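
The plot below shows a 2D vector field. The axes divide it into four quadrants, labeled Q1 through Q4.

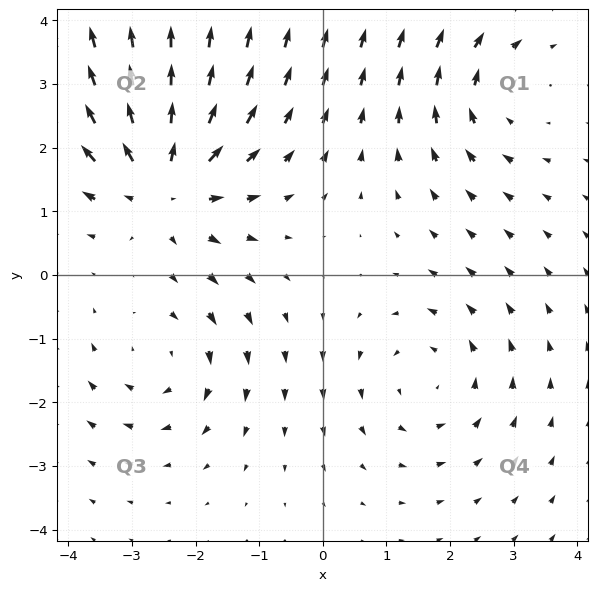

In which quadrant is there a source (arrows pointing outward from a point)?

Q2

The source sits at approximately (-2.5, 1.5), which lies in quadrant Q2. The divergence there is about +4, positive as expected for a source.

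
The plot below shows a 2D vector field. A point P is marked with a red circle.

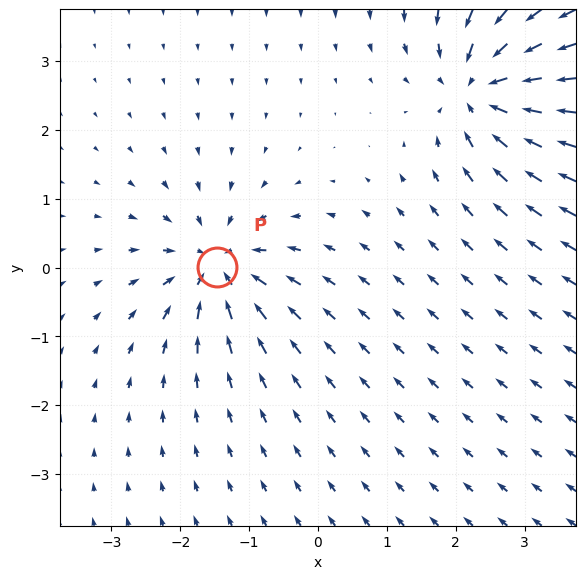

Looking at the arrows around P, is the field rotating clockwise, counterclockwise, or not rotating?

not rotating

Near P at (-1.5, 0.0) the arrows show no circulation. The curl there is ≈0.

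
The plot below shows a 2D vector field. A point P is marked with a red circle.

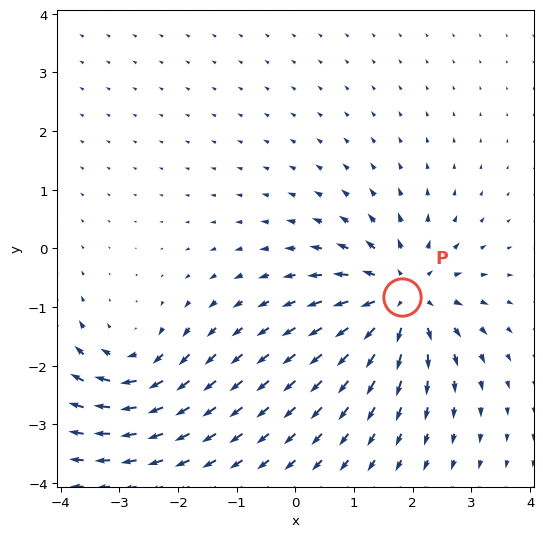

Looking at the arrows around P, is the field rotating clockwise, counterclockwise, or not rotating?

not rotating

Near P at (1.8, -0.8) the arrows show no circulation. The curl there is ≈0.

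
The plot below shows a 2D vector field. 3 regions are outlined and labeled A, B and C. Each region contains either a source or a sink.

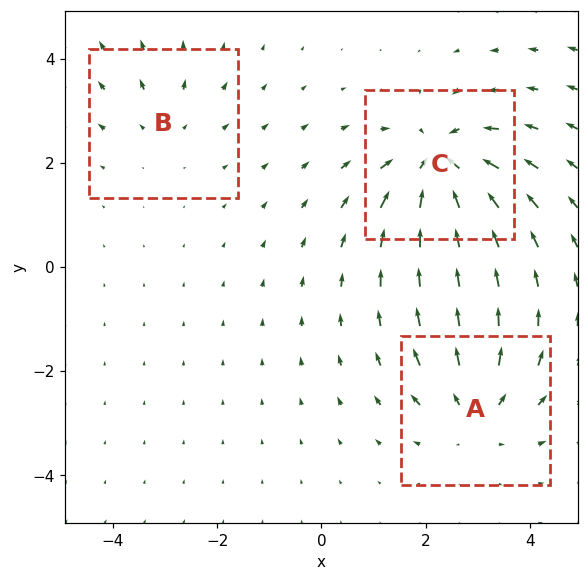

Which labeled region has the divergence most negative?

C

Divergence at each region's feature centre — A: about +4, B: about +2, C: about -5. Region C is most negative.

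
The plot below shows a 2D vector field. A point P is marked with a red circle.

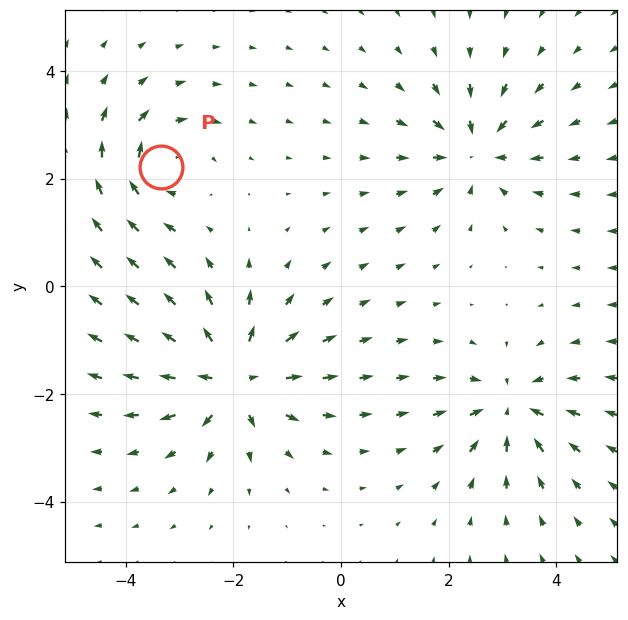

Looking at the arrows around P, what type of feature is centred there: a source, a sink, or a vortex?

vortex

At P (-3.3, 2.2) the arrows circulate clockwise. Divergence ≈0, curl about -4 — near-zero divergence with nonzero curl is a vortex.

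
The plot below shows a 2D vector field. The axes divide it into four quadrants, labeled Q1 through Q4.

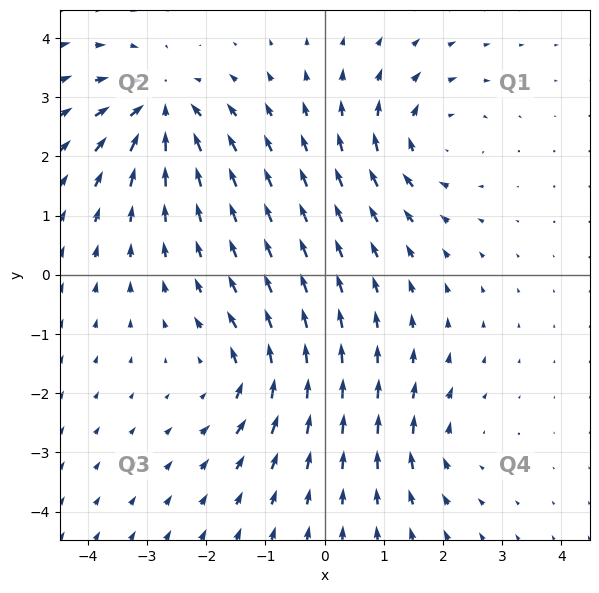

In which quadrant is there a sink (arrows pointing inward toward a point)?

The sink sits at approximately (-2.8, 2.8), which lies in quadrant Q2. The divergence there is about -6, negative as expected for a sink.

Q2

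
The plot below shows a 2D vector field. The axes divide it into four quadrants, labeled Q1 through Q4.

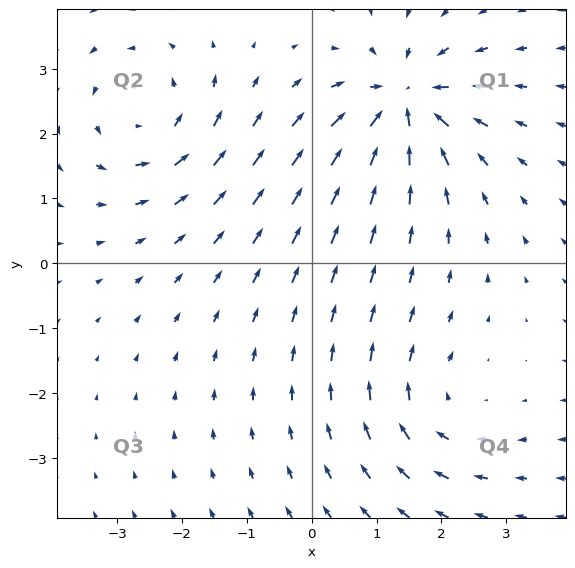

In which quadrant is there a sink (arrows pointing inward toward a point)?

The sink sits at approximately (1.4, 2.5), which lies in quadrant Q1. The divergence there is about -6, negative as expected for a sink.

Q1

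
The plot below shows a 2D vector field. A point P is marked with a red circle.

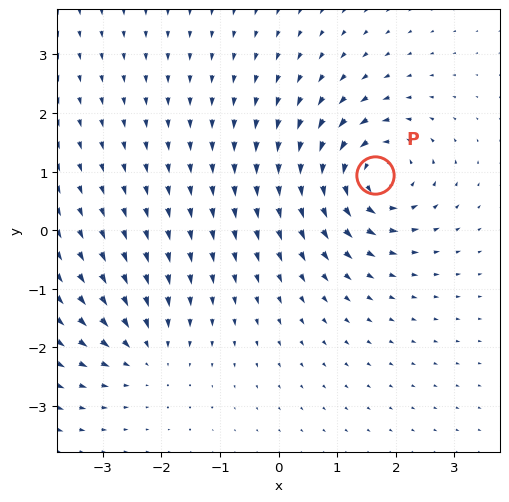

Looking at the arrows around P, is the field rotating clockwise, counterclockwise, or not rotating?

Near P at (1.6, 0.9) the arrows circulate counterclockwise. The curl (z-component) there is about +6; positive curl means counterclockwise rotation.

counterclockwise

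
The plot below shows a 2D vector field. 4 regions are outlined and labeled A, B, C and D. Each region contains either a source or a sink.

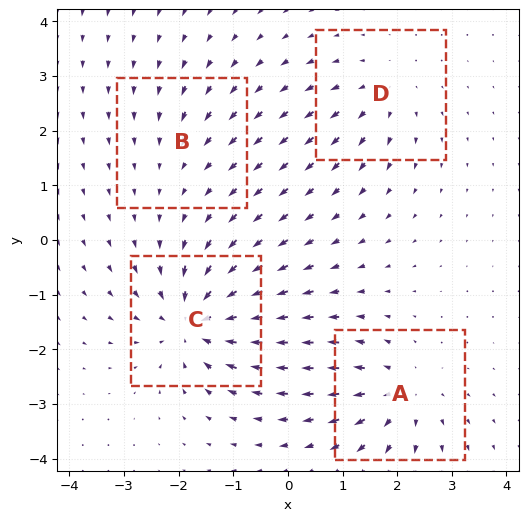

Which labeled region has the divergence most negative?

Divergence at each region's feature centre — A: about +5, B: about -2, C: about -8, D: about +4. Region C is most negative.

C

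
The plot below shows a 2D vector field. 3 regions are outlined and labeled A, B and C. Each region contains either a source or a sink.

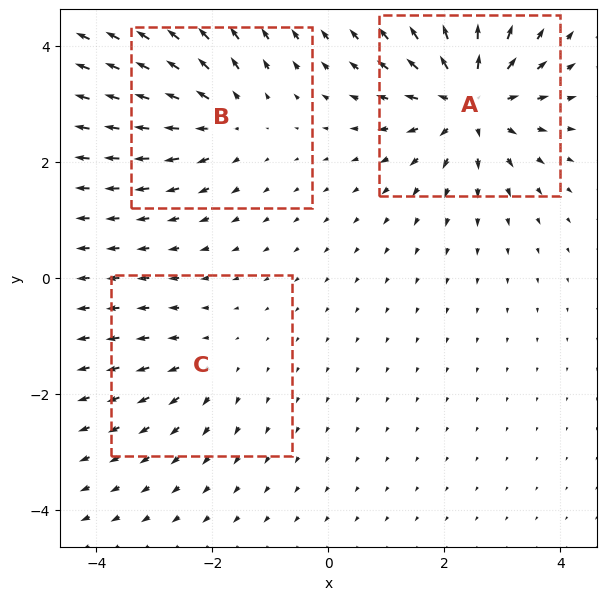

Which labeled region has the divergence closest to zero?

C

Divergence at each region's feature centre — A: about +6, B: about +3, C: about +2. Region C is closest to zero.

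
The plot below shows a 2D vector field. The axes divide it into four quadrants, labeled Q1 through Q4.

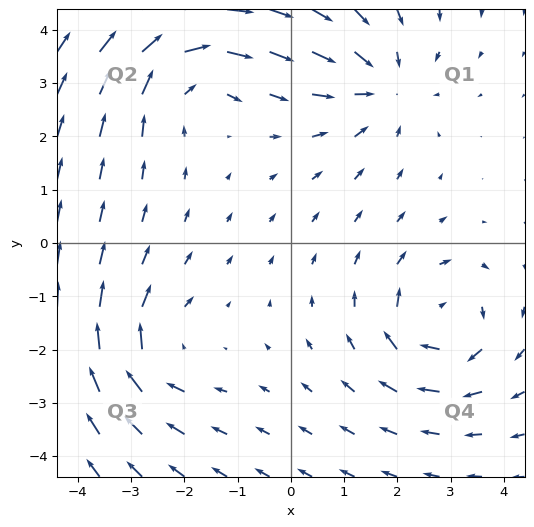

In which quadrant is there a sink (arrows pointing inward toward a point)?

The sink sits at approximately (1.7, 3.0), which lies in quadrant Q1. The divergence there is about -4, negative as expected for a sink.

Q1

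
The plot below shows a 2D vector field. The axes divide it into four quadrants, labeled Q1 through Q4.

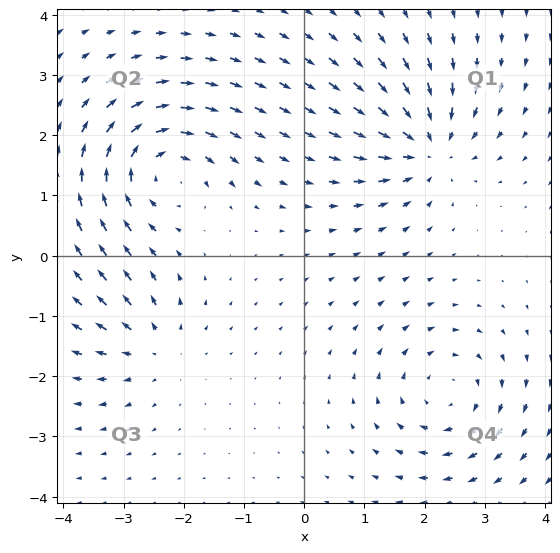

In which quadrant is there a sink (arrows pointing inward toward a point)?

The sink sits at approximately (2.0, 1.8), which lies in quadrant Q1. The divergence there is about -5, negative as expected for a sink.

Q1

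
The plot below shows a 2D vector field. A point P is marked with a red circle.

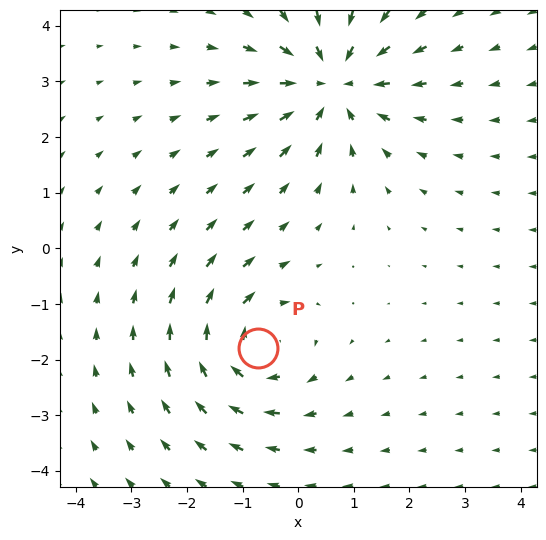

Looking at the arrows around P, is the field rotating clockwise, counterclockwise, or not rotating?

Near P at (-0.7, -1.8) the arrows circulate clockwise. The curl (z-component) there is about -4; negative curl means clockwise rotation.

clockwise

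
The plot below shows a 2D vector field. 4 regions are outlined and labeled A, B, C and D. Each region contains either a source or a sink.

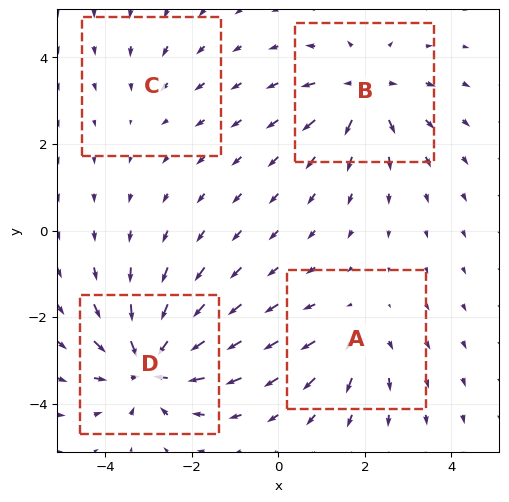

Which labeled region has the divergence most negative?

Divergence at each region's feature centre — A: about +4, B: about +6, C: about -2, D: about -7. Region D is most negative.

D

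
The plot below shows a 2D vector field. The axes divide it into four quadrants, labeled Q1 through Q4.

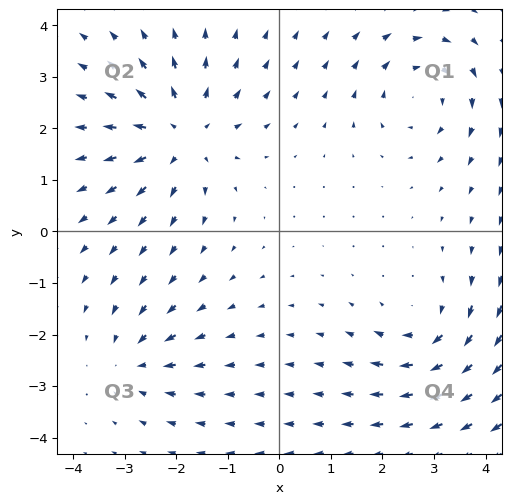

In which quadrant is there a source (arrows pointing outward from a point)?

Q2

The source sits at approximately (-1.9, 1.9), which lies in quadrant Q2. The divergence there is about +4, positive as expected for a source.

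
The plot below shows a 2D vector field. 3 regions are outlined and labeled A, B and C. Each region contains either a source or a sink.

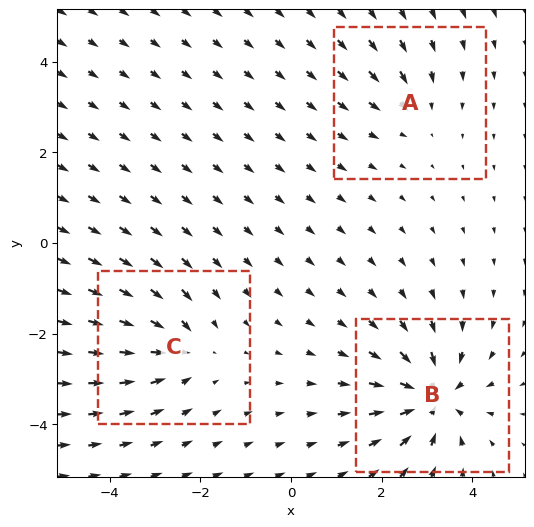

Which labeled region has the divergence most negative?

B

Divergence at each region's feature centre — A: about -2, B: about -5, C: about -3. Region B is most negative.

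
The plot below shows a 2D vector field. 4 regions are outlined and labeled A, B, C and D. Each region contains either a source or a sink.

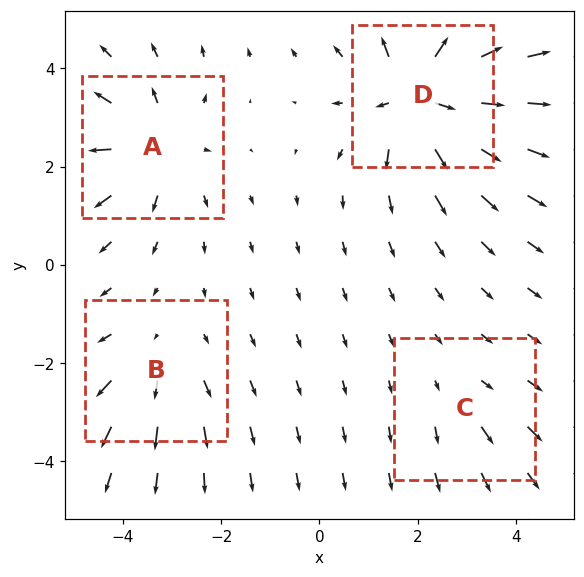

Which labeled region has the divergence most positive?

Divergence at each region's feature centre — A: about +5, B: about +3, C: about +2, D: about +7. Region D is most positive.

D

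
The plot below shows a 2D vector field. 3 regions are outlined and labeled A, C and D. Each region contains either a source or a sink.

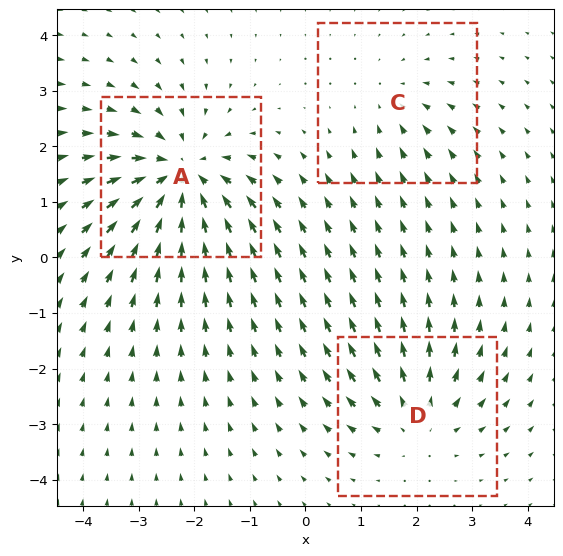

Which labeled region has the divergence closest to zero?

Divergence at each region's feature centre — A: about -5, C: about -2, D: about +3. Region C is closest to zero.

C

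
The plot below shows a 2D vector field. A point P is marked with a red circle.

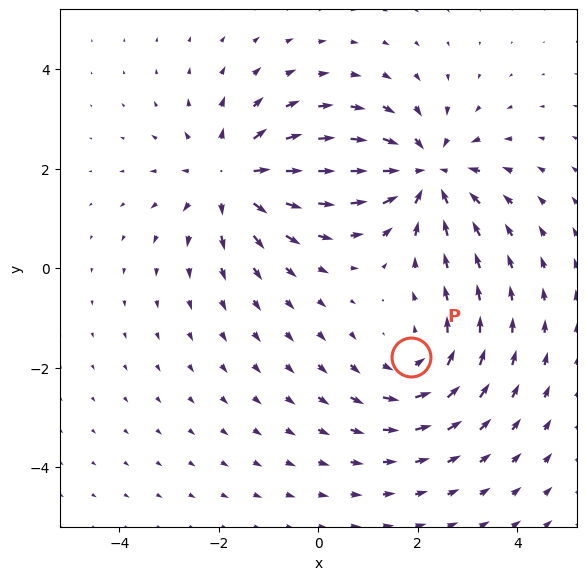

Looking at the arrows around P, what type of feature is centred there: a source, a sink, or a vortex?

vortex

At P (1.9, -1.8) the arrows circulate counterclockwise. Divergence ≈0, curl about +3 — near-zero divergence with nonzero curl is a vortex.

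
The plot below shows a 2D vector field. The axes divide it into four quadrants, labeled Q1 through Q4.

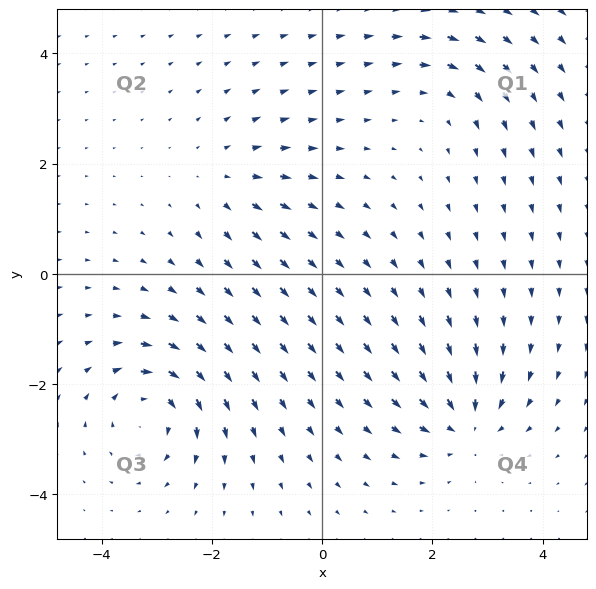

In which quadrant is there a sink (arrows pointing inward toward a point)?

The sink sits at approximately (2.6, -2.7), which lies in quadrant Q4. The divergence there is about -5, negative as expected for a sink.

Q4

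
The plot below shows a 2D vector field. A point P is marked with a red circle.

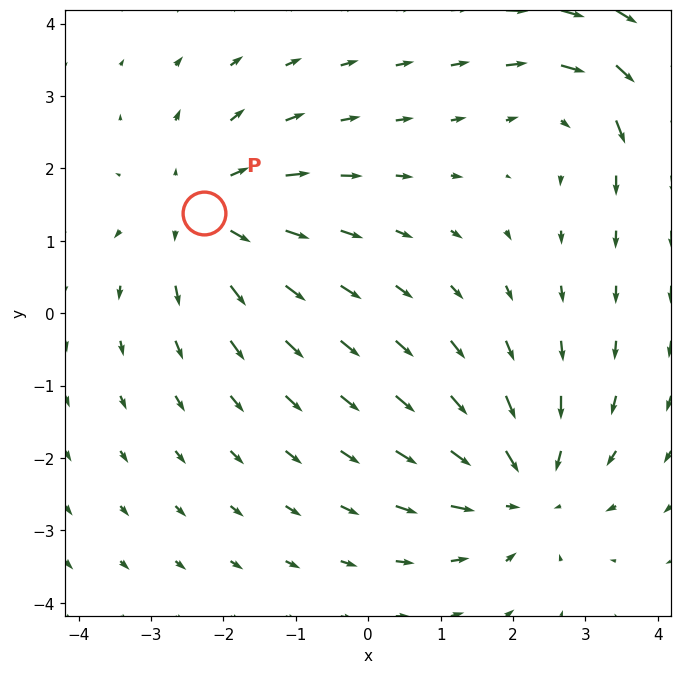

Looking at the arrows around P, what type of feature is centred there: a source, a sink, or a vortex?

At P (-2.3, 1.4) the arrows spread outward. Divergence about +3, curl ≈0 — positive divergence with near-zero curl is a source.

source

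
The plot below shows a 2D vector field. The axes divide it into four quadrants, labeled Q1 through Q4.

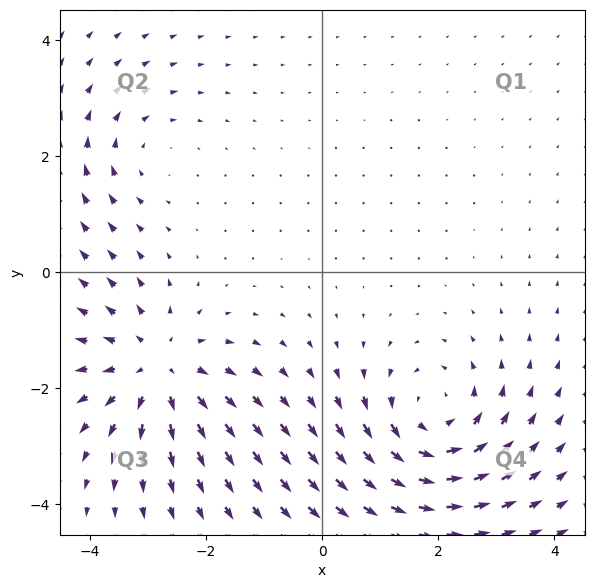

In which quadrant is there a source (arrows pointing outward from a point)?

Q3

The source sits at approximately (-2.8, -1.6), which lies in quadrant Q3. The divergence there is about +4, positive as expected for a source.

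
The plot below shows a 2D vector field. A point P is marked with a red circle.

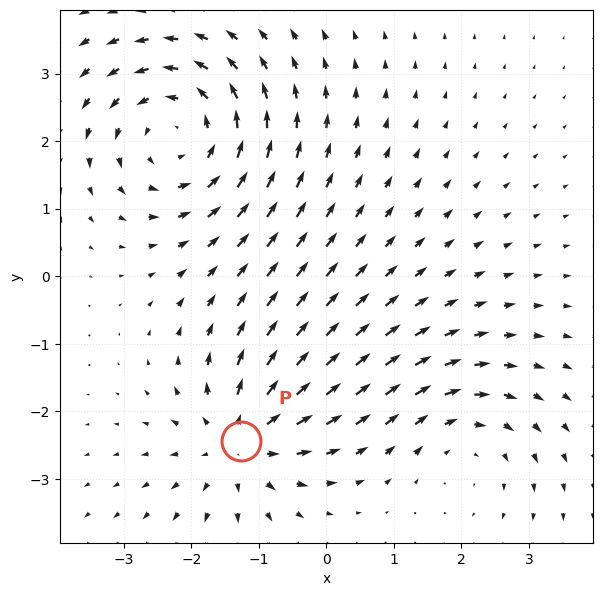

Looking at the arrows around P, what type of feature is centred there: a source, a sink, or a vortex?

At P (-1.3, -2.4) the arrows spread outward. Divergence about +4, curl ≈0 — positive divergence with near-zero curl is a source.

source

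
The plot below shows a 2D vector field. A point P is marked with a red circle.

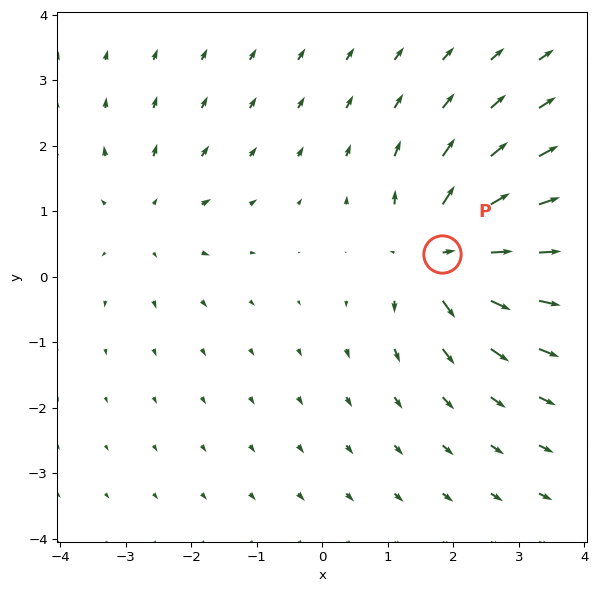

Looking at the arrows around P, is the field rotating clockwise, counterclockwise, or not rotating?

Near P at (1.8, 0.3) the arrows show no circulation. The curl there is ≈0.

not rotating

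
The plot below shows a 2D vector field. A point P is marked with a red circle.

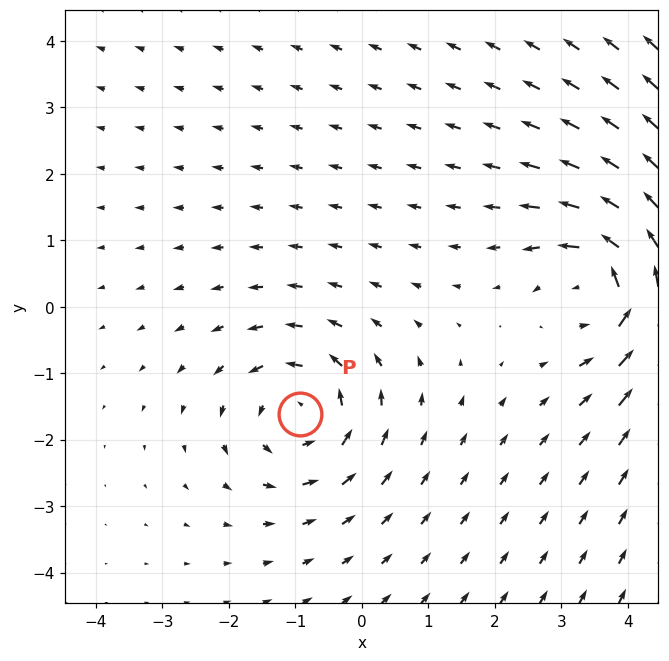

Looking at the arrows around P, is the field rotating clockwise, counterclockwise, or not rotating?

Near P at (-0.9, -1.6) the arrows circulate counterclockwise. The curl (z-component) there is about +4; positive curl means counterclockwise rotation.

counterclockwise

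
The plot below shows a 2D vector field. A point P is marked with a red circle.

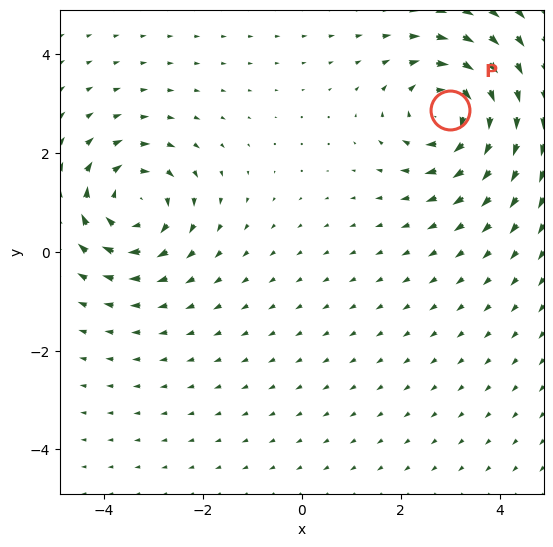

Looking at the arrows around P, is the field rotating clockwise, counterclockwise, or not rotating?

Near P at (3.0, 2.9) the arrows circulate clockwise. The curl (z-component) there is about -5; negative curl means clockwise rotation.

clockwise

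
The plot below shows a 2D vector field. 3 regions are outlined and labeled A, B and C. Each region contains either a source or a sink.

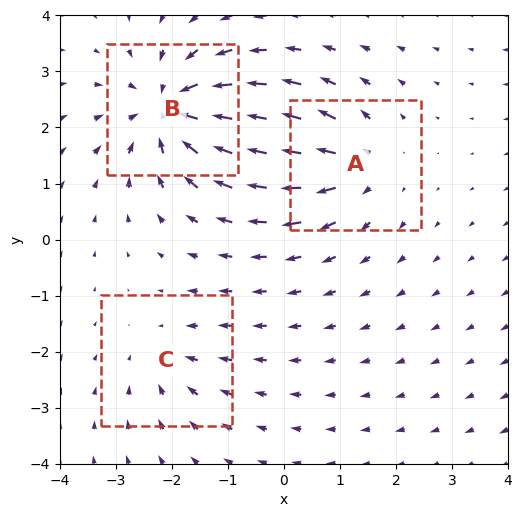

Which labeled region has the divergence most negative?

Divergence at each region's feature centre — A: about +3, B: about -5, C: about -2. Region B is most negative.

B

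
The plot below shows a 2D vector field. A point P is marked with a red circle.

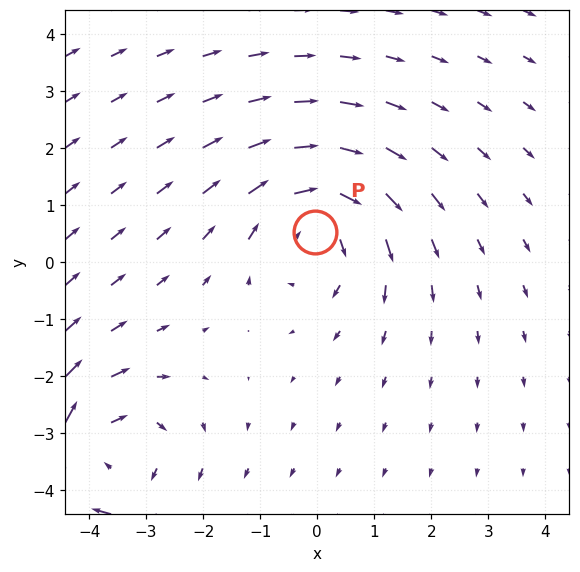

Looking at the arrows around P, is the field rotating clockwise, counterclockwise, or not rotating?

clockwise

Near P at (-0.0, 0.5) the arrows circulate clockwise. The curl (z-component) there is about -3; negative curl means clockwise rotation.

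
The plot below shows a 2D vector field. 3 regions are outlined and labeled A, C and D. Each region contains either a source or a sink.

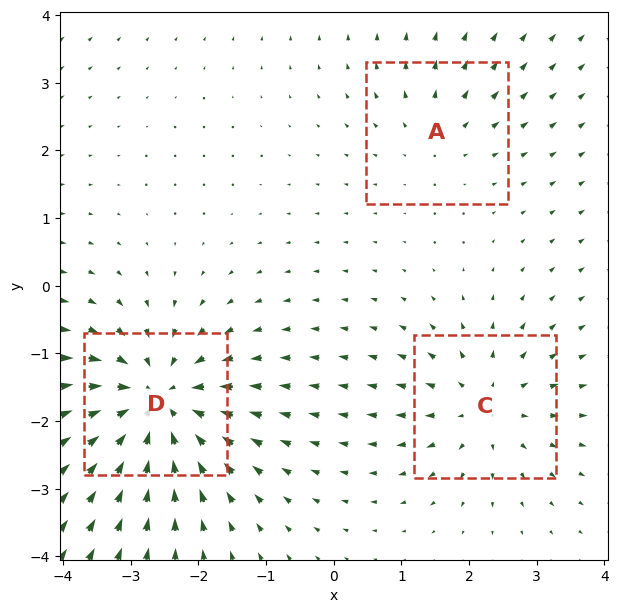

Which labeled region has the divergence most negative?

D

Divergence at each region's feature centre — A: about +2, C: about +3, D: about -6. Region D is most negative.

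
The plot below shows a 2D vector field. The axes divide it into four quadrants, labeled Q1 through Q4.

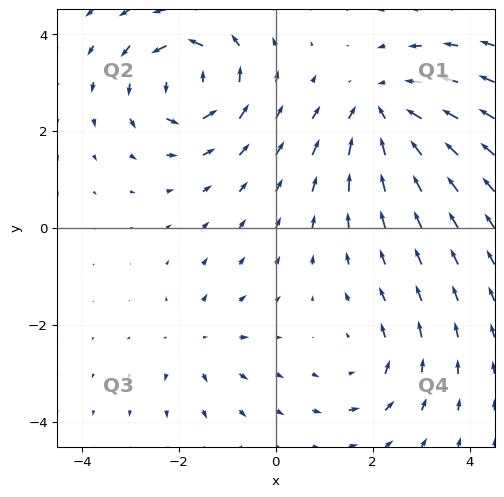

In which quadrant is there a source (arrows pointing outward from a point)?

Q3

The source sits at approximately (-1.6, -2.4), which lies in quadrant Q3. The divergence there is about +3, positive as expected for a source.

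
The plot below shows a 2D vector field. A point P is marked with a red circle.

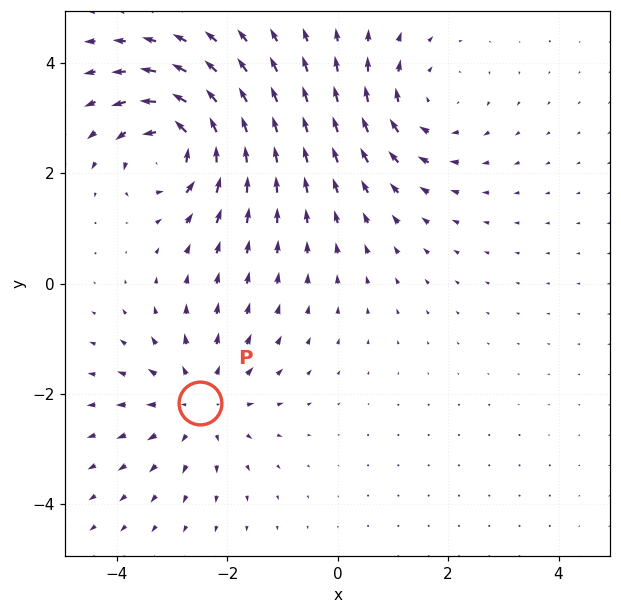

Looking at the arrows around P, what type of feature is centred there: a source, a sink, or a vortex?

source

At P (-2.5, -2.2) the arrows spread outward. Divergence about +3, curl ≈0 — positive divergence with near-zero curl is a source.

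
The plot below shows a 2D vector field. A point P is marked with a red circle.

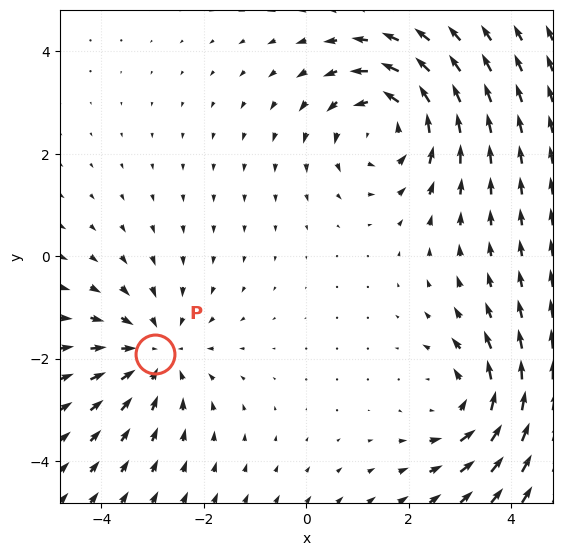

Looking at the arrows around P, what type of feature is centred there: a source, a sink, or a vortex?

sink

At P (-3.0, -1.9) the arrows converge inward. Divergence about -3, curl ≈0 — negative divergence with near-zero curl is a sink.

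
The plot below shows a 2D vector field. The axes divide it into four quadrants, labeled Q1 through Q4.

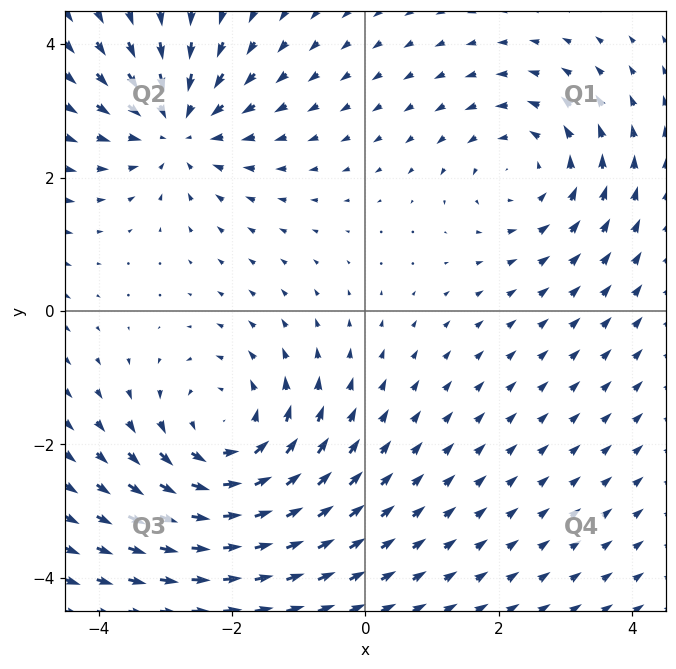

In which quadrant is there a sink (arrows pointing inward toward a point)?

The sink sits at approximately (-2.8, 2.8), which lies in quadrant Q2. The divergence there is about -4, negative as expected for a sink.

Q2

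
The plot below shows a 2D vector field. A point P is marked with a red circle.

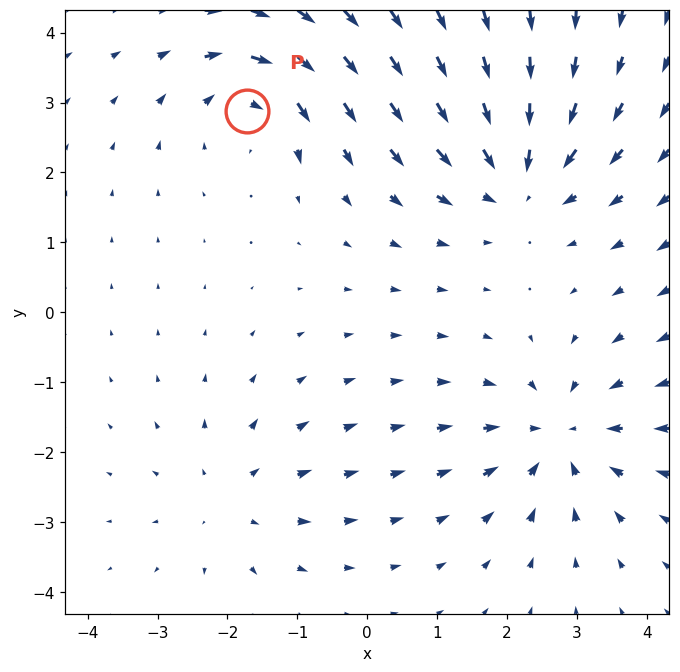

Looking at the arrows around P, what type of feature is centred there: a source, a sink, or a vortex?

vortex

At P (-1.7, 2.9) the arrows circulate clockwise. Divergence ≈0, curl about -5 — near-zero divergence with nonzero curl is a vortex.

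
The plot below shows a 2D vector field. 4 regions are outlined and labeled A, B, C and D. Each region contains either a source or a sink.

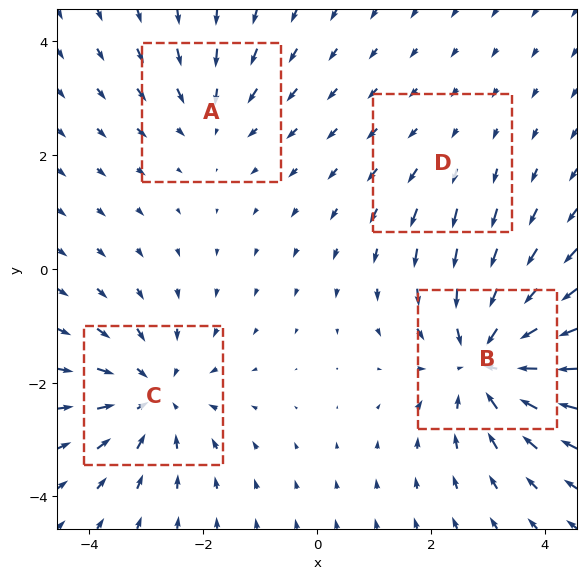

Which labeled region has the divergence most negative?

B

Divergence at each region's feature centre — A: about -3, B: about -6, C: about -5, D: about +2. Region B is most negative.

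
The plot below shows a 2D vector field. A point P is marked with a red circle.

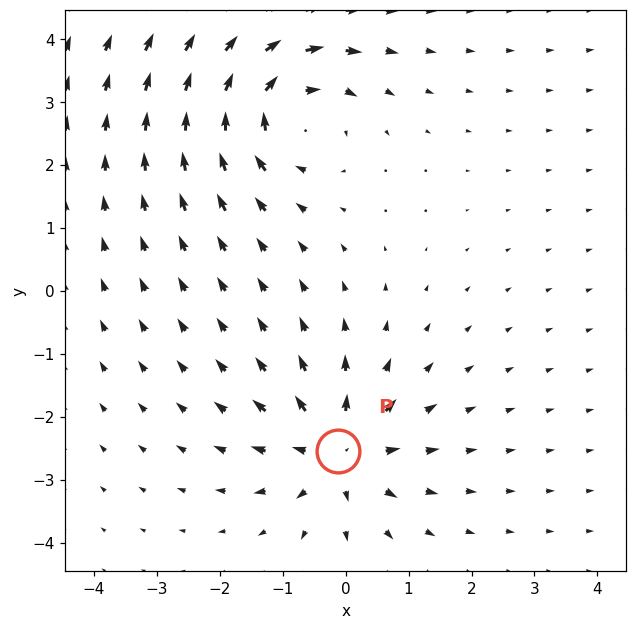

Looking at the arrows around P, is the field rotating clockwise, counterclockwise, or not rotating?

not rotating

Near P at (-0.1, -2.5) the arrows show no circulation. The curl there is ≈0.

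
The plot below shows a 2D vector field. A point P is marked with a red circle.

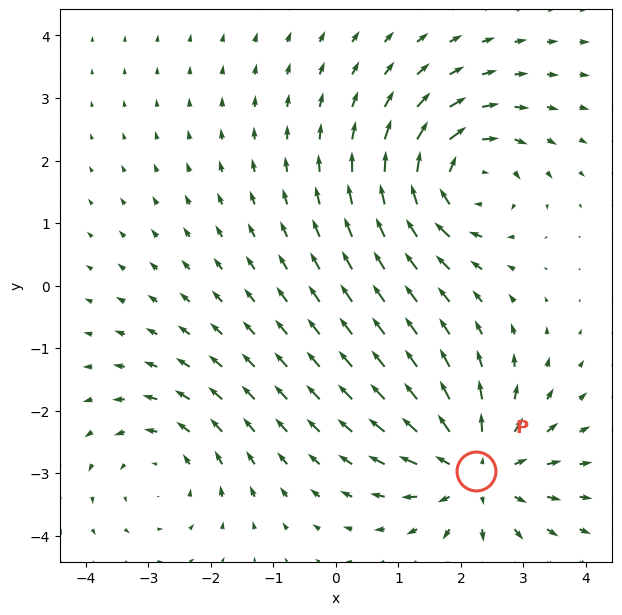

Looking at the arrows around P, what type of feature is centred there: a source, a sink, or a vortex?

At P (2.2, -3.0) the arrows spread outward. Divergence about +5, curl ≈0 — positive divergence with near-zero curl is a source.

source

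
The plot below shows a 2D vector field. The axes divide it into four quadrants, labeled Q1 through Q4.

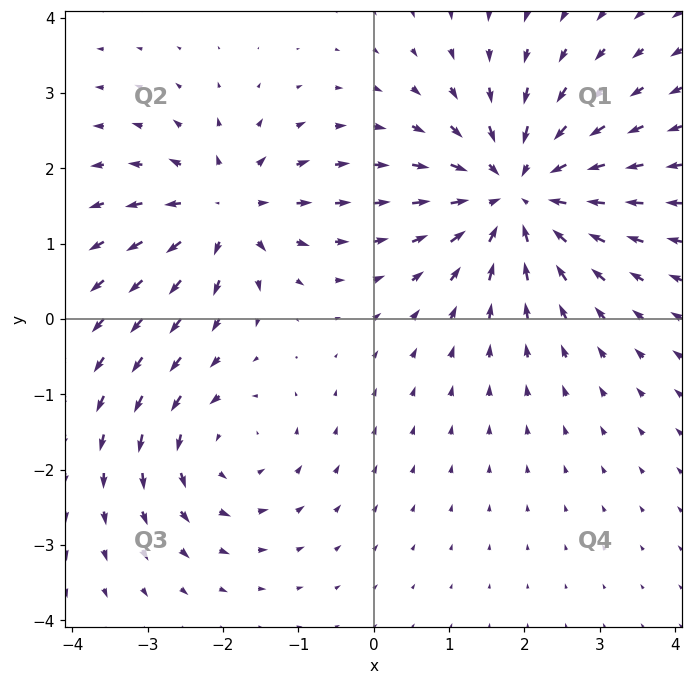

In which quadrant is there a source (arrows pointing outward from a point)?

Q2

The source sits at approximately (-2.0, 1.4), which lies in quadrant Q2. The divergence there is about +4, positive as expected for a source.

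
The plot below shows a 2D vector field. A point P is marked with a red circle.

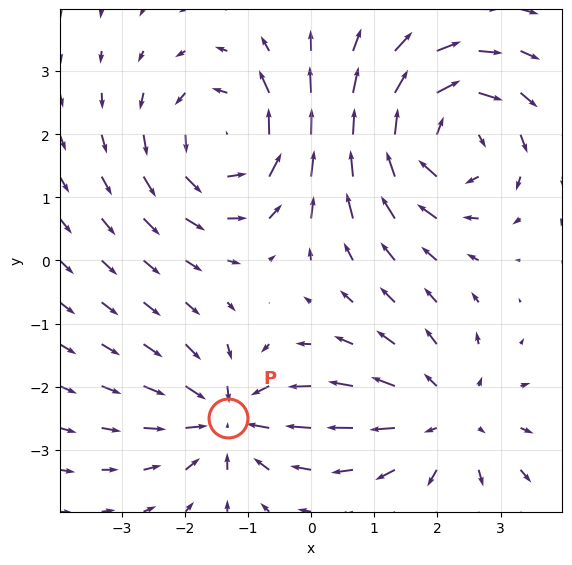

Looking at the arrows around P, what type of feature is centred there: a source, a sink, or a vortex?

sink

At P (-1.3, -2.5) the arrows converge inward. Divergence about -4, curl ≈0 — negative divergence with near-zero curl is a sink.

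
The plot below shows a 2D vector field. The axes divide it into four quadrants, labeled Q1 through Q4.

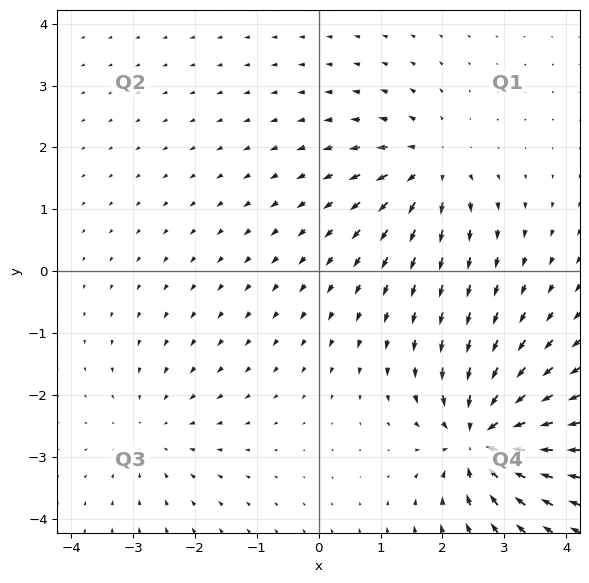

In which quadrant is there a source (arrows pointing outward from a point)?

Q1

The source sits at approximately (1.8, 1.7), which lies in quadrant Q1. The divergence there is about +4, positive as expected for a source.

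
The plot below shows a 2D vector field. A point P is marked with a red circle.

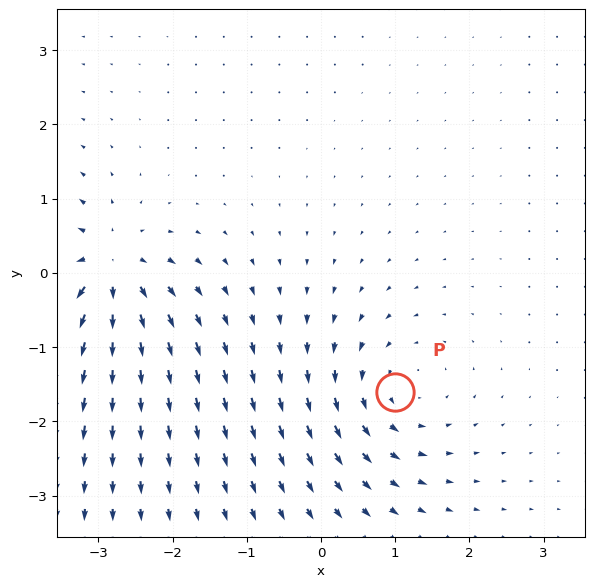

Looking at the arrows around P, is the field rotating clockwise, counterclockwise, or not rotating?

counterclockwise

Near P at (1.0, -1.6) the arrows circulate counterclockwise. The curl (z-component) there is about +4; positive curl means counterclockwise rotation.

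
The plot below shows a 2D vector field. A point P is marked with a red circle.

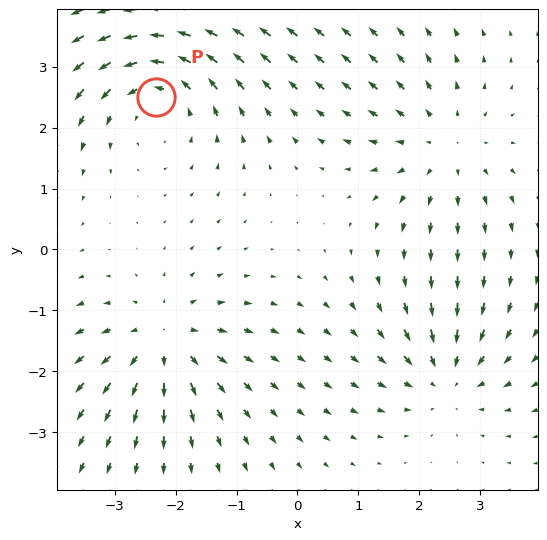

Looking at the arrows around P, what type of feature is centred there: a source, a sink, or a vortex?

At P (-2.3, 2.5) the arrows circulate counterclockwise. Divergence ≈0, curl about +3 — near-zero divergence with nonzero curl is a vortex.

vortex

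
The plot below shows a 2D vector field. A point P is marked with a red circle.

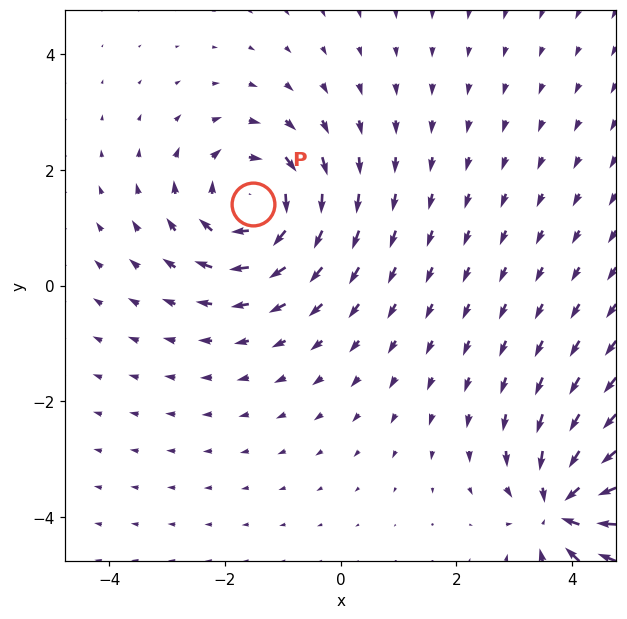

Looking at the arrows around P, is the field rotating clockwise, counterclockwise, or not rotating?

Near P at (-1.5, 1.4) the arrows circulate clockwise. The curl (z-component) there is about -5; negative curl means clockwise rotation.

clockwise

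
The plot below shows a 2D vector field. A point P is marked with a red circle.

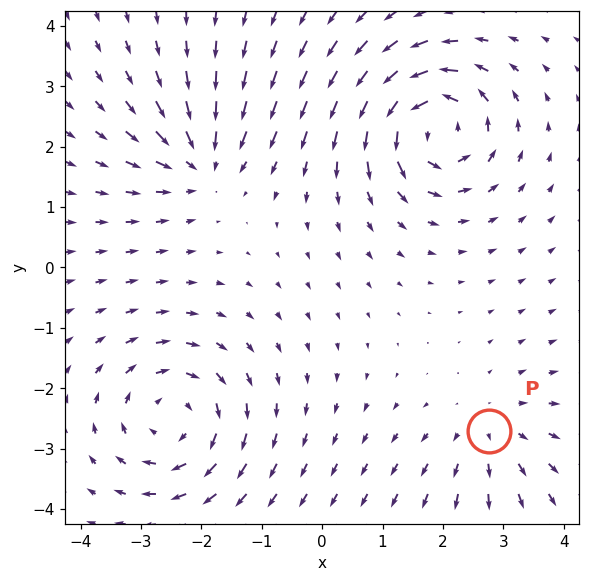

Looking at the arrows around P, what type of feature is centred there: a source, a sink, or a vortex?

source

At P (2.8, -2.7) the arrows spread outward. Divergence about +3, curl ≈0 — positive divergence with near-zero curl is a source.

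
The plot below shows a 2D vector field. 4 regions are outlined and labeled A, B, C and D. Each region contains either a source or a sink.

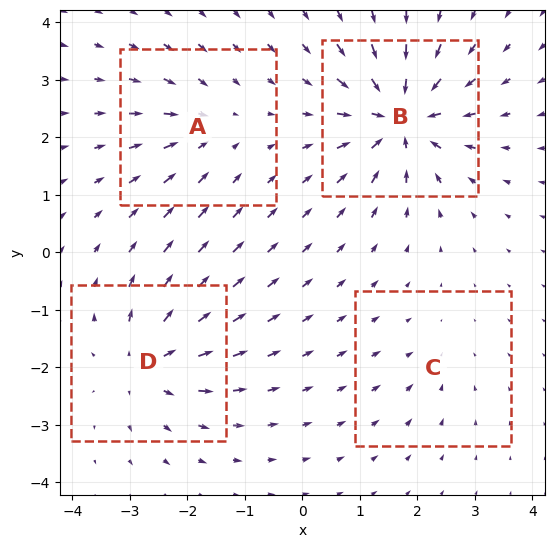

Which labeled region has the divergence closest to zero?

Divergence at each region's feature centre — A: about -4, B: about -9, C: about -2, D: about +6. Region C is closest to zero.

C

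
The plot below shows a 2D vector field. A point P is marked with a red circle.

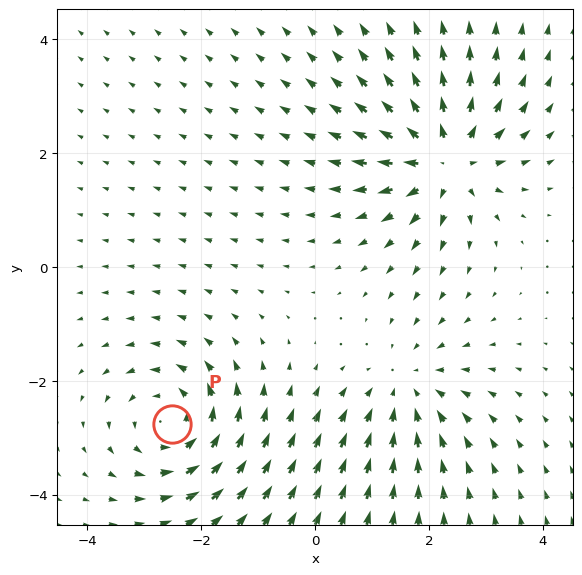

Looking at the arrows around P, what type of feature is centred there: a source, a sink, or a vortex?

vortex

At P (-2.5, -2.8) the arrows circulate counterclockwise. Divergence ≈0, curl about +4 — near-zero divergence with nonzero curl is a vortex.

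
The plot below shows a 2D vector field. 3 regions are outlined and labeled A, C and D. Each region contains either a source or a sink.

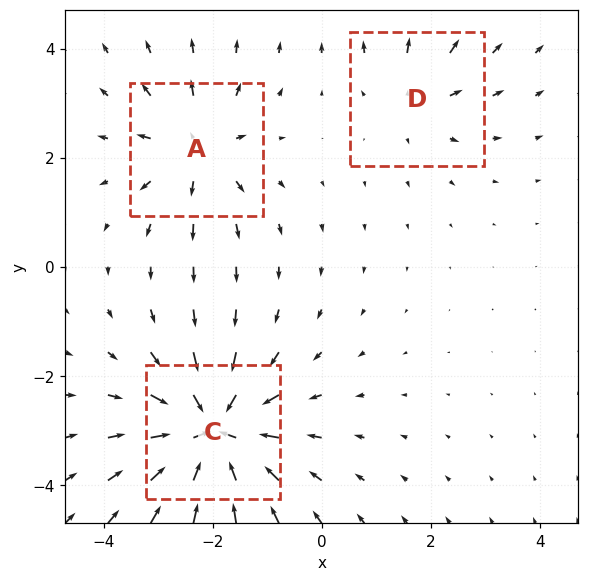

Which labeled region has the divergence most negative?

C

Divergence at each region's feature centre — A: about +4, C: about -6, D: about +2. Region C is most negative.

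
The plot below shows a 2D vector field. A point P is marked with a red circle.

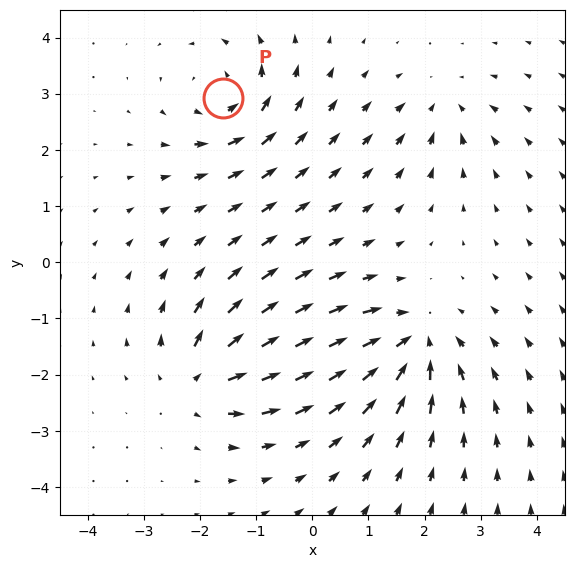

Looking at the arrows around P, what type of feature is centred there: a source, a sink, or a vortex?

At P (-1.6, 2.9) the arrows circulate counterclockwise. Divergence ≈0, curl about +5 — near-zero divergence with nonzero curl is a vortex.

vortex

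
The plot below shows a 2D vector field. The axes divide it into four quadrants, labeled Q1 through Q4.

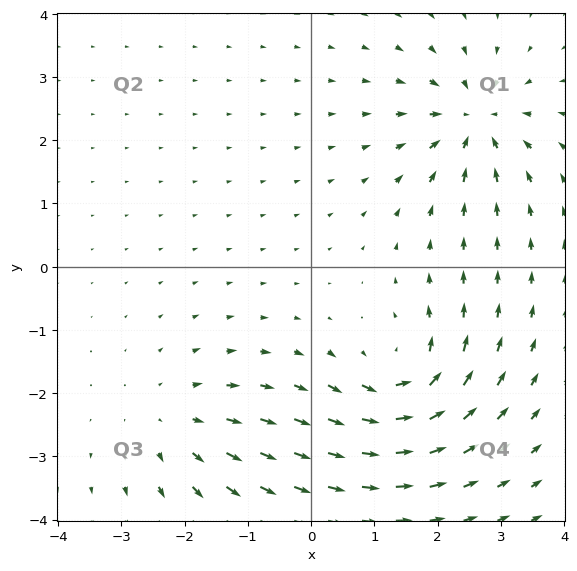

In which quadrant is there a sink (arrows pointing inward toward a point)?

The sink sits at approximately (2.6, 2.3), which lies in quadrant Q1. The divergence there is about -5, negative as expected for a sink.

Q1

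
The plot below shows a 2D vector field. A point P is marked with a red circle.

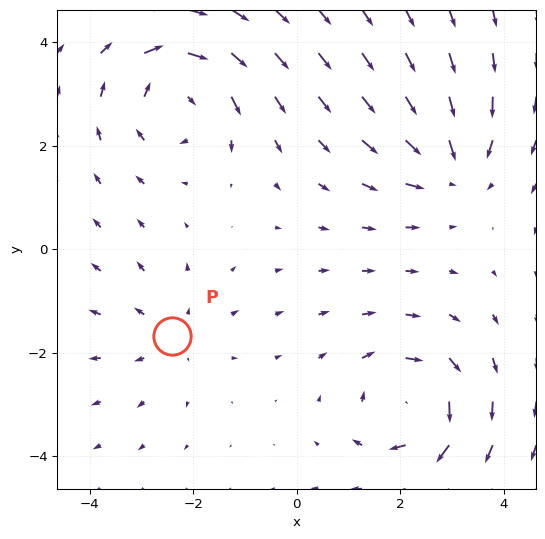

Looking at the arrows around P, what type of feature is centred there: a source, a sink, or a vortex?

source

At P (-2.4, -1.7) the arrows spread outward. Divergence about +2, curl ≈0 — positive divergence with near-zero curl is a source.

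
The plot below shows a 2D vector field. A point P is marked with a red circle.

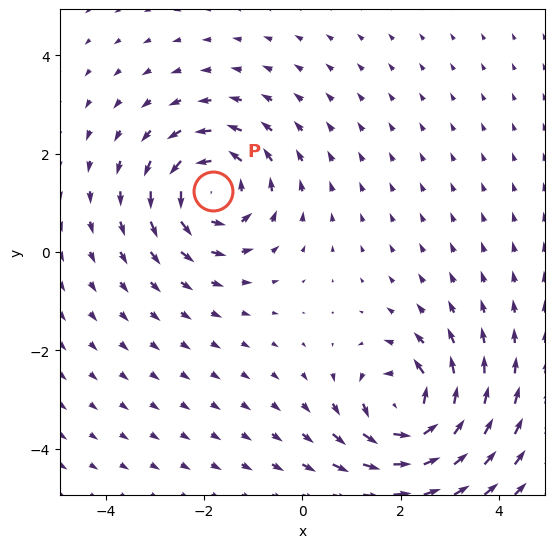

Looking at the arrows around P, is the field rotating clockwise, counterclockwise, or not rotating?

counterclockwise

Near P at (-1.8, 1.3) the arrows circulate counterclockwise. The curl (z-component) there is about +5; positive curl means counterclockwise rotation.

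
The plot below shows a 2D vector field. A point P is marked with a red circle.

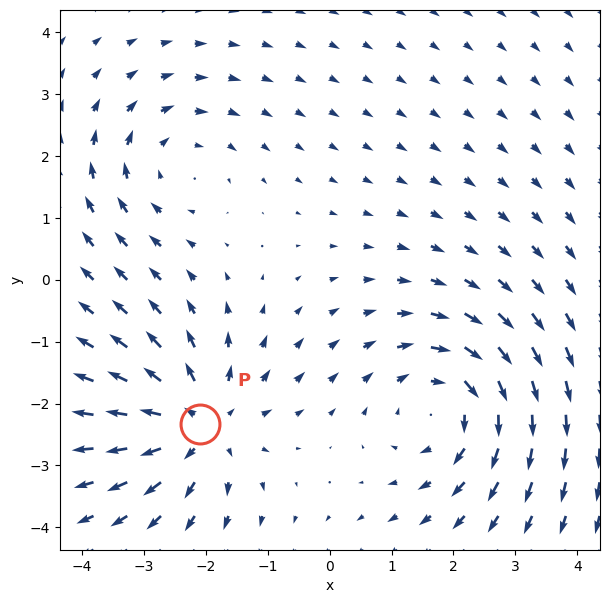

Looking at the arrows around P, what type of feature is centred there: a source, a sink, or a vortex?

At P (-2.1, -2.3) the arrows spread outward. Divergence about +5, curl ≈0 — positive divergence with near-zero curl is a source.

source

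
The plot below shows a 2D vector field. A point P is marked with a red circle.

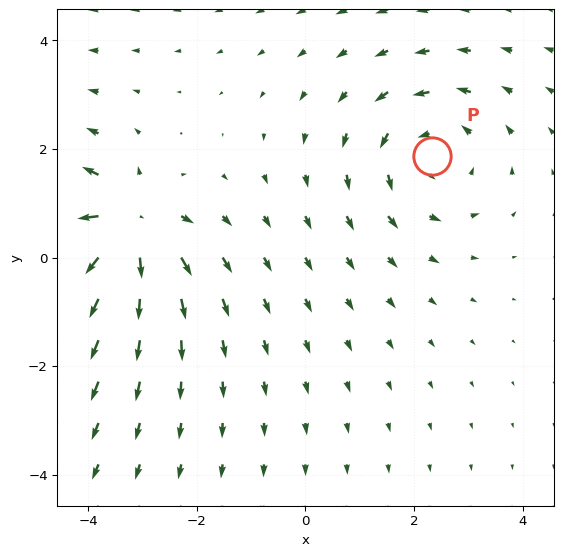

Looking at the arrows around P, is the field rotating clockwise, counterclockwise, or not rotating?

Near P at (2.3, 1.9) the arrows circulate counterclockwise. The curl (z-component) there is about +3; positive curl means counterclockwise rotation.

counterclockwise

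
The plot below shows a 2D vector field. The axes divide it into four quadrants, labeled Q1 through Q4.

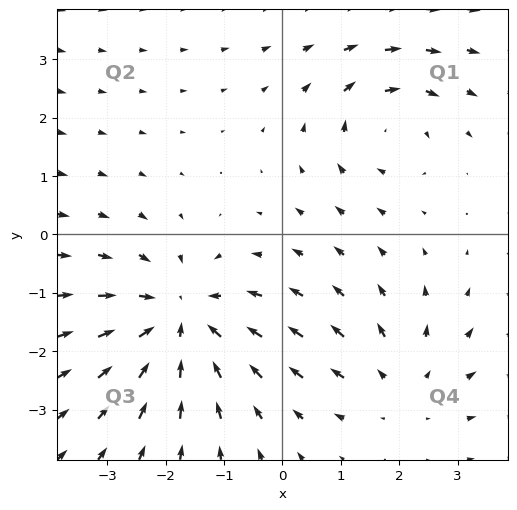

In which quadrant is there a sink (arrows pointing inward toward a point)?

The sink sits at approximately (-1.7, -1.5), which lies in quadrant Q3. The divergence there is about -4, negative as expected for a sink.

Q3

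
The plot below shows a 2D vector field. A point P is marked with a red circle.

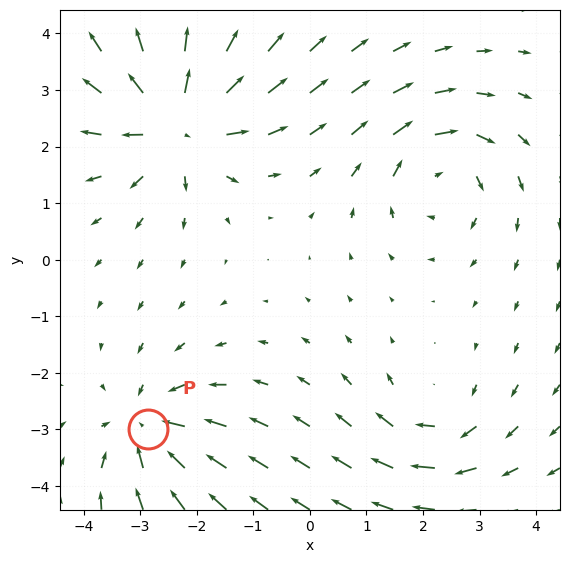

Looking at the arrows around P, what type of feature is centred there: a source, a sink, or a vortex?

sink

At P (-2.9, -3.0) the arrows converge inward. Divergence about -4, curl ≈0 — negative divergence with near-zero curl is a sink.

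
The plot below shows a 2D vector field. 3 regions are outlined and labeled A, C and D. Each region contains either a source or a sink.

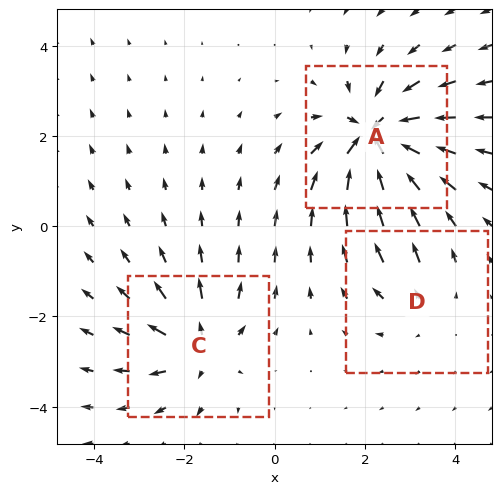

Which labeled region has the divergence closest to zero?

Divergence at each region's feature centre — A: about -6, C: about +4, D: about +2. Region D is closest to zero.

D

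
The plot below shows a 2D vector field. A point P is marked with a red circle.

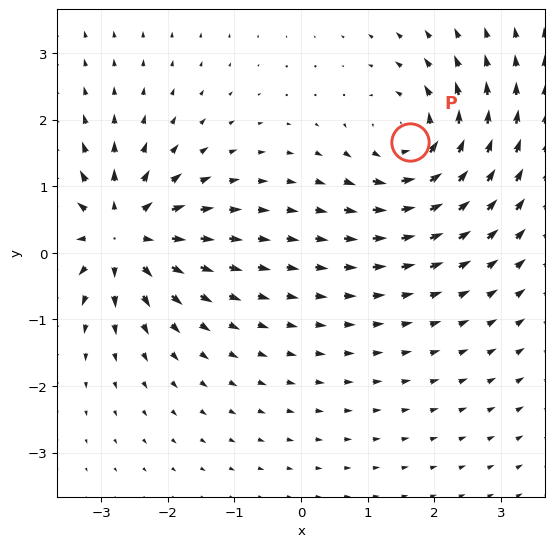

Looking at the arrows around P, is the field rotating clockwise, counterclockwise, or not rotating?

Near P at (1.6, 1.7) the arrows circulate counterclockwise. The curl (z-component) there is about +5; positive curl means counterclockwise rotation.

counterclockwise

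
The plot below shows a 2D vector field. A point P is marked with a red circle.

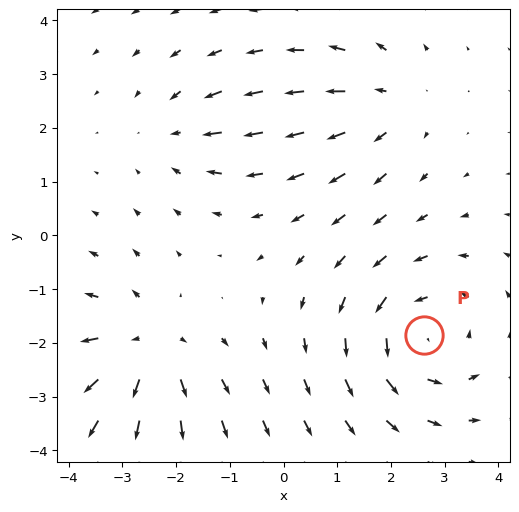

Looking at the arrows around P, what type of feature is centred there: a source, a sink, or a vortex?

vortex

At P (2.6, -1.9) the arrows circulate counterclockwise. Divergence ≈0, curl about +4 — near-zero divergence with nonzero curl is a vortex.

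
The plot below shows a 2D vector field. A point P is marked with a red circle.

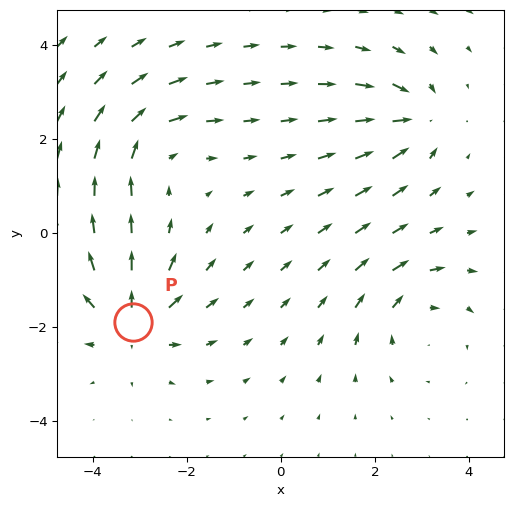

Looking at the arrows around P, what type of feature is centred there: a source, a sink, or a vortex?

source

At P (-3.1, -1.9) the arrows spread outward. Divergence about +7, curl ≈0 — positive divergence with near-zero curl is a source.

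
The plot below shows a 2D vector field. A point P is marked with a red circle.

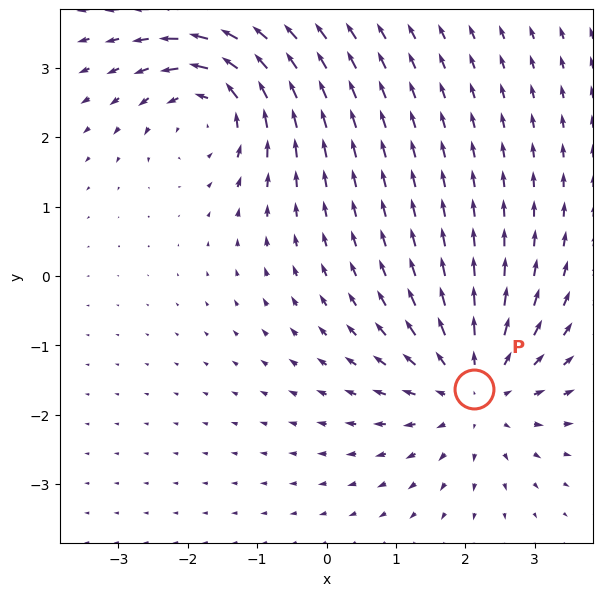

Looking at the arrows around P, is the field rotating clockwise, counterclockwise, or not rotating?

Near P at (2.1, -1.6) the arrows show no circulation. The curl there is ≈0.

not rotating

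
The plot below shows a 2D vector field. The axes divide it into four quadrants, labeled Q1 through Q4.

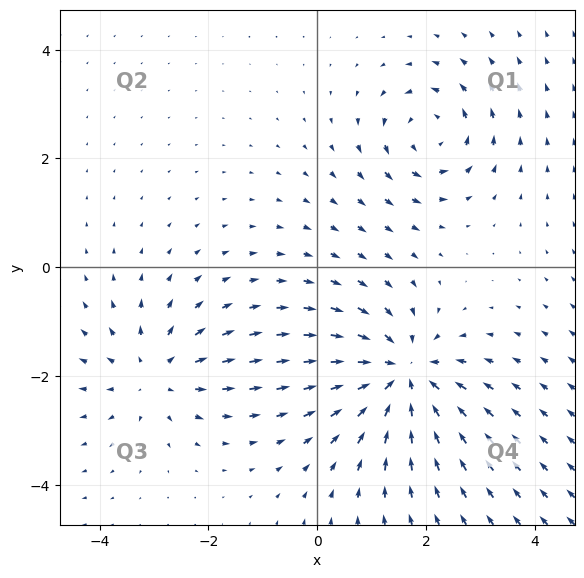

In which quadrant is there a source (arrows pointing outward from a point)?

Q3

The source sits at approximately (-3.0, -2.0), which lies in quadrant Q3. The divergence there is about +3, positive as expected for a source.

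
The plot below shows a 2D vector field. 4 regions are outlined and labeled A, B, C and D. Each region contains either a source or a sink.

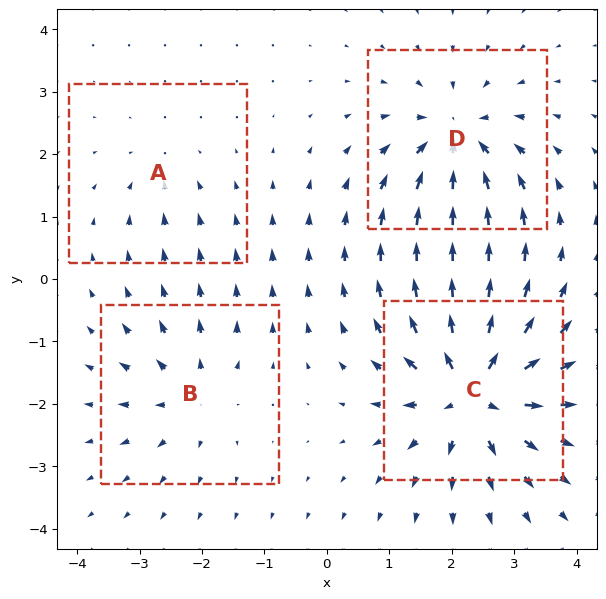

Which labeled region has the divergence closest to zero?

Divergence at each region's feature centre — A: about -2, B: about +4, C: about +8, D: about -6. Region A is closest to zero.

A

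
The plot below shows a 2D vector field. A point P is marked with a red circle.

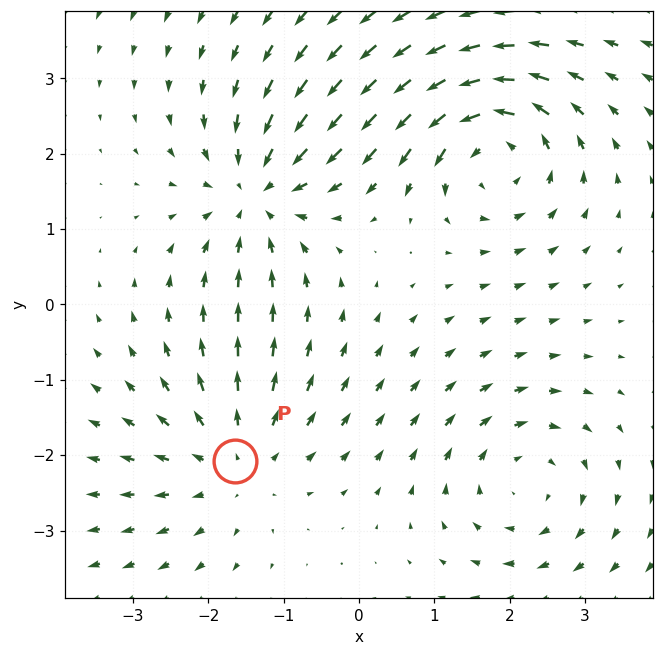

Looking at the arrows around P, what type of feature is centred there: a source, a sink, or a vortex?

At P (-1.6, -2.1) the arrows spread outward. Divergence about +4, curl ≈0 — positive divergence with near-zero curl is a source.

source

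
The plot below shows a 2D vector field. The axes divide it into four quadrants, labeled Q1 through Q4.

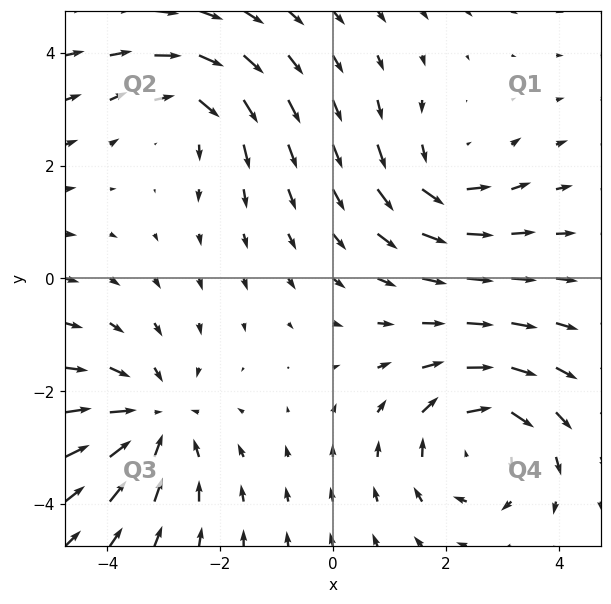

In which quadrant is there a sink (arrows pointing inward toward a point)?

The sink sits at approximately (-3.2, -2.5), which lies in quadrant Q3. The divergence there is about -4, negative as expected for a sink.

Q3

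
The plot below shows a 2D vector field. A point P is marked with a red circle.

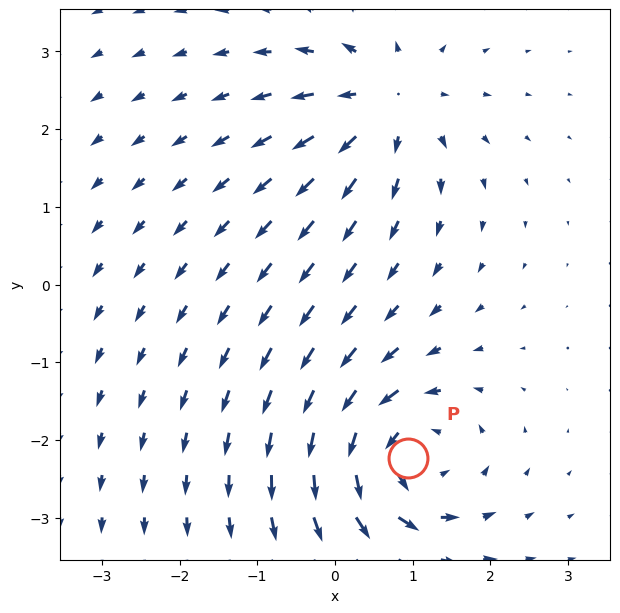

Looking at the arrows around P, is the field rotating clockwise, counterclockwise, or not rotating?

counterclockwise

Near P at (0.9, -2.2) the arrows circulate counterclockwise. The curl (z-component) there is about +6; positive curl means counterclockwise rotation.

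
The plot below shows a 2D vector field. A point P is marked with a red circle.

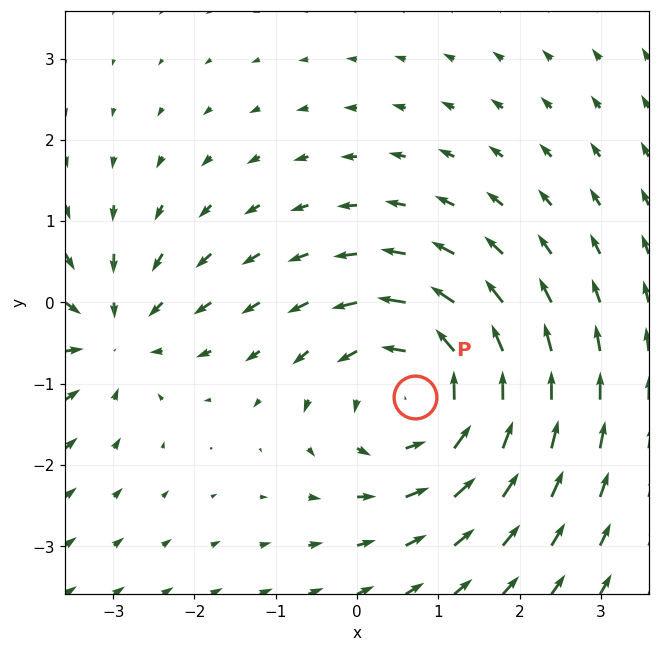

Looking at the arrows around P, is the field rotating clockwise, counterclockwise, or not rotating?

counterclockwise

Near P at (0.7, -1.2) the arrows circulate counterclockwise. The curl (z-component) there is about +4; positive curl means counterclockwise rotation.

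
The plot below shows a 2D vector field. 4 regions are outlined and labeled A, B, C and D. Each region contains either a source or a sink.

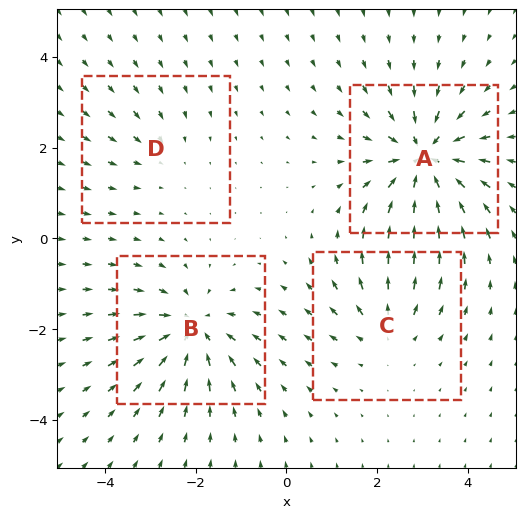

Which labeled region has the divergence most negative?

Divergence at each region's feature centre — A: about -7, B: about -5, C: about +3, D: about -2. Region A is most negative.

A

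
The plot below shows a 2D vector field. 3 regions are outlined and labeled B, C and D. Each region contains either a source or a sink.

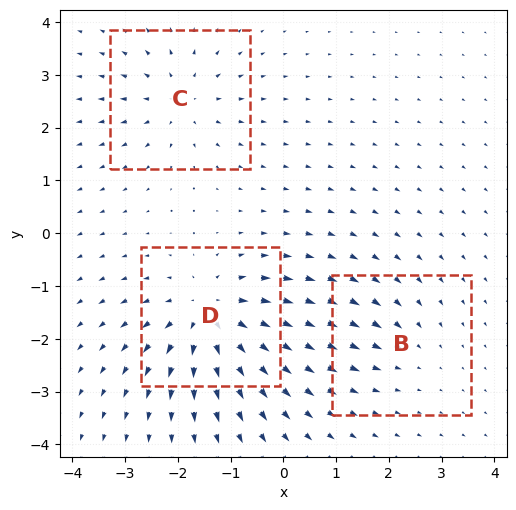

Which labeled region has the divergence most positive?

D

Divergence at each region's feature centre — B: about -2, C: about +4, D: about +6. Region D is most positive.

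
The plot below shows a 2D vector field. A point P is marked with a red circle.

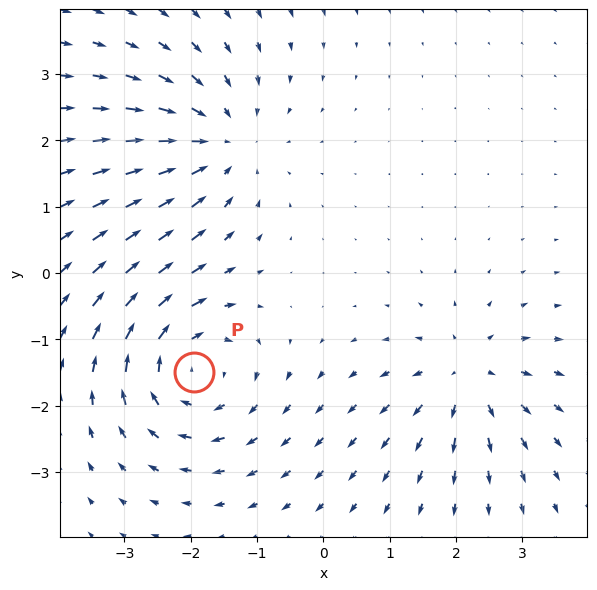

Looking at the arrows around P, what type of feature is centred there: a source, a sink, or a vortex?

At P (-2.0, -1.5) the arrows circulate clockwise. Divergence ≈0, curl about -5 — near-zero divergence with nonzero curl is a vortex.

vortex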